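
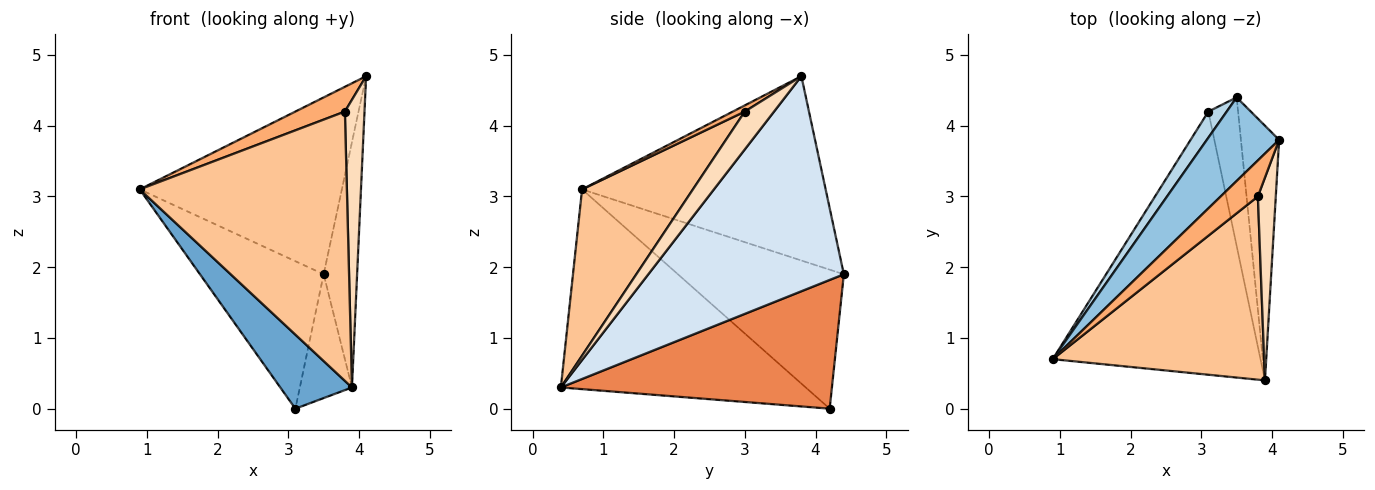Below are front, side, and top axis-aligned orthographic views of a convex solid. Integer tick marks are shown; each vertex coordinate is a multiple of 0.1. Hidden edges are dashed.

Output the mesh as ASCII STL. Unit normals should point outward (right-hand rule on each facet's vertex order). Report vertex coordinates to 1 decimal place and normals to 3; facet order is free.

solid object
 facet normal -0.679 -0.199 -0.706
  outer loop
   vertex 3.1 4.2 0.0
   vertex 3.9 0.4 0.3
   vertex 0.9 0.7 3.1
  endloop
 endfacet
 facet normal -0.737 0.611 0.289
  outer loop
   vertex 3.5 4.4 1.9
   vertex 0.9 0.7 3.1
   vertex 4.1 3.8 4.7
  endloop
 endfacet
 facet normal -0.797 0.594 0.105
  outer loop
   vertex 3.5 4.4 1.9
   vertex 3.1 4.2 0.0
   vertex 0.9 0.7 3.1
  endloop
 endfacet
 facet normal 0.971 0.166 -0.172
  outer loop
   vertex 3.5 4.4 1.9
   vertex 4.1 3.8 4.7
   vertex 3.9 0.4 0.3
  endloop
 endfacet
 facet normal 0.958 0.184 -0.221
  outer loop
   vertex 3.5 4.4 1.9
   vertex 3.9 0.4 0.3
   vertex 3.1 4.2 0.0
  endloop
 endfacet
 facet normal 0.135 -0.561 0.817
  outer loop
   vertex 3.8 3.0 4.2
   vertex 4.1 3.8 4.7
   vertex 0.9 0.7 3.1
  endloop
 endfacet
 facet normal 0.405 -0.756 0.514
  outer loop
   vertex 3.8 3.0 4.2
   vertex 0.9 0.7 3.1
   vertex 3.9 0.4 0.3
  endloop
 endfacet
 facet normal 0.773 -0.518 0.365
  outer loop
   vertex 3.8 3.0 4.2
   vertex 3.9 0.4 0.3
   vertex 4.1 3.8 4.7
  endloop
 endfacet
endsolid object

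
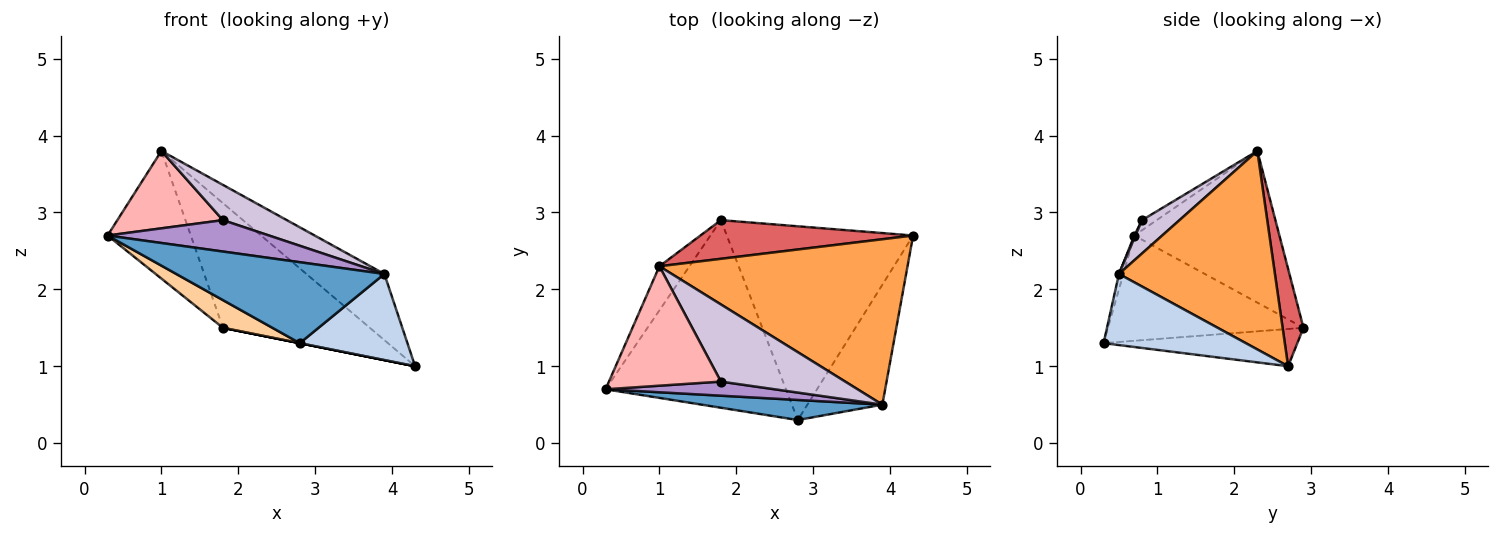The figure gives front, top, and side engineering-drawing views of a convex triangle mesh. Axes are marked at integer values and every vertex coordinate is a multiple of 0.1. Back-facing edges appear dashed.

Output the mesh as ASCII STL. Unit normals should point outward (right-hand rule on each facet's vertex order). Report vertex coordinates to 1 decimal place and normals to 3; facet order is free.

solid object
 facet normal -0.020 -0.970 0.241
  outer loop
   vertex 3.9 0.5 2.2
   vertex 0.3 0.7 2.7
   vertex 2.8 0.3 1.3
  endloop
 endfacet
 facet normal 0.610 -0.462 -0.643
  outer loop
   vertex 3.9 0.5 2.2
   vertex 2.8 0.3 1.3
   vertex 4.3 2.7 1.0
  endloop
 endfacet
 facet normal 0.596 0.298 0.745
  outer loop
   vertex 3.9 0.5 2.2
   vertex 4.3 2.7 1.0
   vertex 1.0 2.3 3.8
  endloop
 endfacet
 facet normal -0.500 -0.126 -0.857
  outer loop
   vertex 1.8 2.9 1.5
   vertex 2.8 0.3 1.3
   vertex 0.3 0.7 2.7
  endloop
 endfacet
 facet normal -0.196 0.000 -0.981
  outer loop
   vertex 1.8 2.9 1.5
   vertex 4.3 2.7 1.0
   vertex 2.8 0.3 1.3
  endloop
 endfacet
 facet normal -0.855 0.490 -0.169
  outer loop
   vertex 1.8 2.9 1.5
   vertex 0.3 0.7 2.7
   vertex 1.0 2.3 3.8
  endloop
 endfacet
 facet normal 0.134 0.946 0.294
  outer loop
   vertex 1.8 2.9 1.5
   vertex 1.0 2.3 3.8
   vertex 4.3 2.7 1.0
  endloop
 endfacet
 facet normal -0.075 -0.542 0.837
  outer loop
   vertex 1.8 0.8 2.9
   vertex 1.0 2.3 3.8
   vertex 0.3 0.7 2.7
  endloop
 endfacet
 facet normal 0.006 -0.912 0.410
  outer loop
   vertex 1.8 0.8 2.9
   vertex 0.3 0.7 2.7
   vertex 3.9 0.5 2.2
  endloop
 endfacet
 facet normal 0.237 -0.404 0.884
  outer loop
   vertex 1.8 0.8 2.9
   vertex 3.9 0.5 2.2
   vertex 1.0 2.3 3.8
  endloop
 endfacet
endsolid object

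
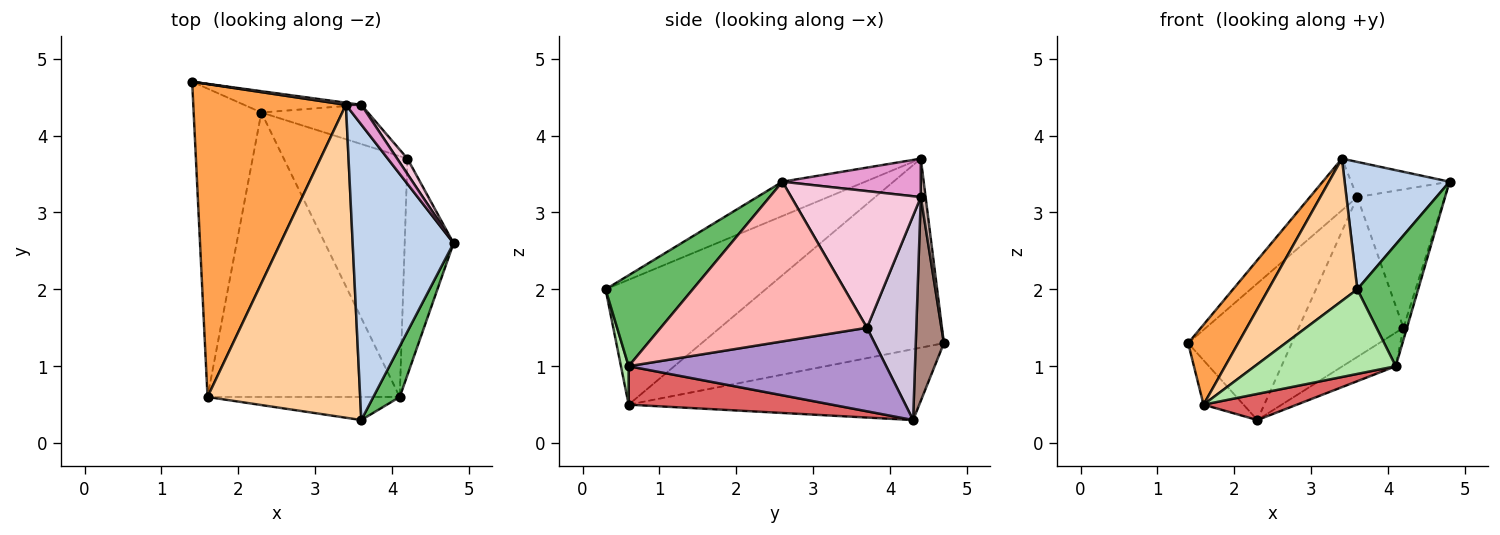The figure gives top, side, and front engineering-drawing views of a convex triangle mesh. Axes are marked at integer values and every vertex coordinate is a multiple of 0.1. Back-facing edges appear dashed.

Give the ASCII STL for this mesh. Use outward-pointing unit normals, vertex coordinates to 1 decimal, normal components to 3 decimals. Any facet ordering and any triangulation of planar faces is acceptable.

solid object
 facet normal -0.720 0.099 -0.687
  outer loop
   vertex 1.6 0.6 0.5
   vertex 1.4 4.7 1.3
   vertex 2.3 4.3 0.3
  endloop
 endfacet
 facet normal -0.298 -0.378 0.876
  outer loop
   vertex 3.4 4.4 3.7
   vertex 3.6 0.3 2.0
   vertex 4.8 2.6 3.4
  endloop
 endfacet
 facet normal -0.768 -0.159 0.620
  outer loop
   vertex 3.4 4.4 3.7
   vertex 1.4 4.7 1.3
   vertex 1.6 0.6 0.5
  endloop
 endfacet
 facet normal -0.597 -0.332 0.730
  outer loop
   vertex 3.4 4.4 3.7
   vertex 1.6 0.6 0.5
   vertex 3.6 0.3 2.0
  endloop
 endfacet
 facet normal 0.798 -0.557 0.232
  outer loop
   vertex 4.1 0.6 1.0
   vertex 4.8 2.6 3.4
   vertex 3.6 0.3 2.0
  endloop
 endfacet
 facet normal 0.053 -0.963 -0.263
  outer loop
   vertex 4.1 0.6 1.0
   vertex 3.6 0.3 2.0
   vertex 1.6 0.6 0.5
  endloop
 endfacet
 facet normal 0.195 -0.090 -0.977
  outer loop
   vertex 4.1 0.6 1.0
   vertex 1.6 0.6 0.5
   vertex 2.3 4.3 0.3
  endloop
 endfacet
 facet normal 0.956 0.016 -0.292
  outer loop
   vertex 4.2 3.7 1.5
   vertex 4.8 2.6 3.4
   vertex 4.1 0.6 1.0
  endloop
 endfacet
 facet normal 0.556 0.115 -0.823
  outer loop
   vertex 4.2 3.7 1.5
   vertex 4.1 0.6 1.0
   vertex 2.3 4.3 0.3
  endloop
 endfacet
 facet normal 0.416 0.883 -0.217
  outer loop
   vertex 3.6 4.4 3.2
   vertex 4.2 3.7 1.5
   vertex 2.3 4.3 0.3
  endloop
 endfacet
 facet normal 0.259 0.954 -0.149
  outer loop
   vertex 3.6 4.4 3.2
   vertex 2.3 4.3 0.3
   vertex 1.4 4.7 1.3
  endloop
 endfacet
 facet normal 0.101 0.994 0.040
  outer loop
   vertex 3.6 4.4 3.2
   vertex 1.4 4.7 1.3
   vertex 3.4 4.4 3.7
  endloop
 endfacet
 facet normal 0.775 0.551 0.310
  outer loop
   vertex 3.6 4.4 3.2
   vertex 3.4 4.4 3.7
   vertex 4.8 2.6 3.4
  endloop
 endfacet
 facet normal 0.827 0.558 0.062
  outer loop
   vertex 3.6 4.4 3.2
   vertex 4.8 2.6 3.4
   vertex 4.2 3.7 1.5
  endloop
 endfacet
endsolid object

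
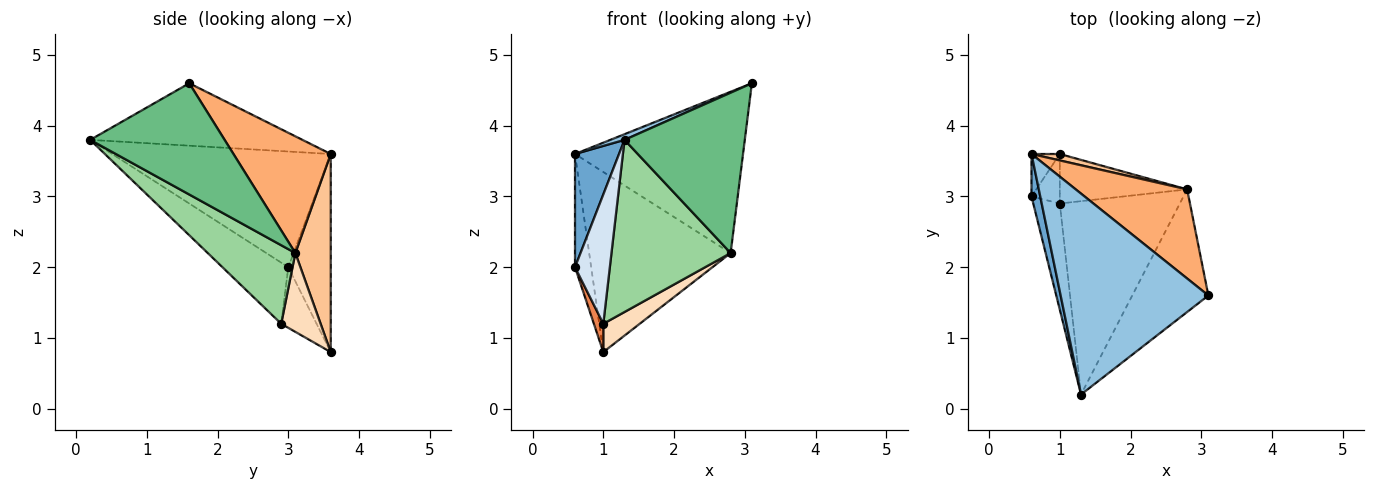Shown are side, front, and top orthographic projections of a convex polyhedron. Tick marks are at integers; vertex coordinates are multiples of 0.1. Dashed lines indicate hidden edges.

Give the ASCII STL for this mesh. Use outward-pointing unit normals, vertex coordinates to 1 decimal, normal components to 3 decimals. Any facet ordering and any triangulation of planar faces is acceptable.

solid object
 facet normal -0.978 -0.197 0.074
  outer loop
   vertex 0.6 3.6 3.6
   vertex 0.6 3.0 2.0
   vertex 1.3 0.2 3.8
  endloop
 endfacet
 facet normal -0.389 -0.026 0.921
  outer loop
   vertex 0.6 3.6 3.6
   vertex 1.3 0.2 3.8
   vertex 3.1 1.6 4.6
  endloop
 endfacet
 facet normal -0.926 0.353 -0.132
  outer loop
   vertex 0.6 3.6 3.6
   vertex 1.0 3.6 0.8
   vertex 0.6 3.0 2.0
  endloop
 endfacet
 facet normal -0.825 -0.437 -0.358
  outer loop
   vertex 1.0 2.9 1.2
   vertex 1.3 0.2 3.8
   vertex 0.6 3.0 2.0
  endloop
 endfacet
 facet normal -0.881 -0.235 -0.411
  outer loop
   vertex 1.0 2.9 1.2
   vertex 0.6 3.0 2.0
   vertex 1.0 3.6 0.8
  endloop
 endfacet
 facet normal 0.452 0.781 0.431
  outer loop
   vertex 2.8 3.1 2.2
   vertex 0.6 3.6 3.6
   vertex 3.1 1.6 4.6
  endloop
 endfacet
 facet normal 0.242 0.970 0.035
  outer loop
   vertex 2.8 3.1 2.2
   vertex 1.0 3.6 0.8
   vertex 0.6 3.6 3.6
  endloop
 endfacet
 facet normal 0.473 -0.437 -0.765
  outer loop
   vertex 2.8 3.1 2.2
   vertex 1.0 2.9 1.2
   vertex 1.0 3.6 0.8
  endloop
 endfacet
 facet normal 0.664 -0.594 -0.454
  outer loop
   vertex 2.8 3.1 2.2
   vertex 3.1 1.6 4.6
   vertex 1.3 0.2 3.8
  endloop
 endfacet
 facet normal 0.439 -0.597 -0.671
  outer loop
   vertex 2.8 3.1 2.2
   vertex 1.3 0.2 3.8
   vertex 1.0 2.9 1.2
  endloop
 endfacet
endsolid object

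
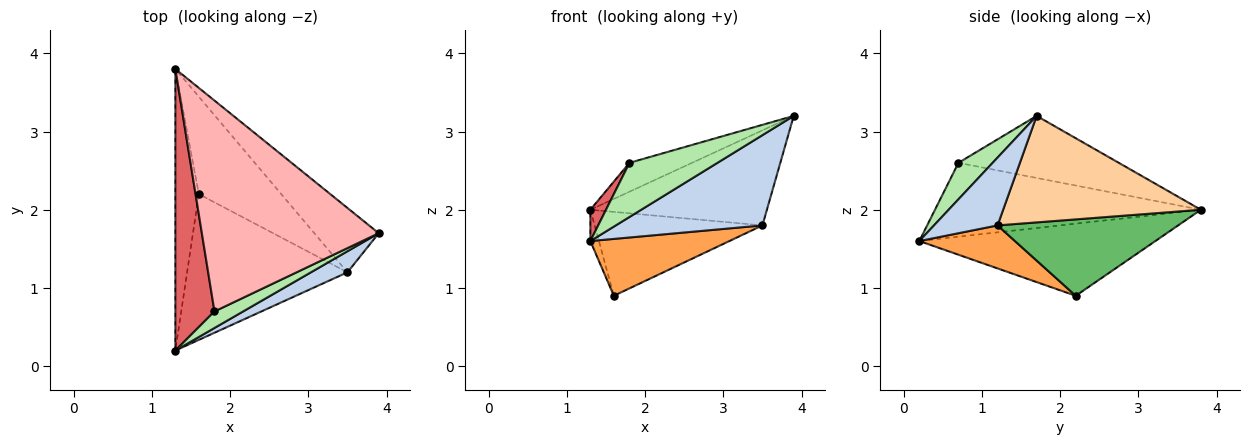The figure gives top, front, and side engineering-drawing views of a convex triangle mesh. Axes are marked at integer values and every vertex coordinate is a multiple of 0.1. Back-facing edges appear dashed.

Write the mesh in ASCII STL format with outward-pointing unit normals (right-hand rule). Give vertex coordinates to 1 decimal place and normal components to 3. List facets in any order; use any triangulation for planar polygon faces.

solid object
 facet normal -0.950 0.034 -0.309
  outer loop
   vertex 1.6 2.2 0.9
   vertex 1.3 0.2 1.6
   vertex 1.3 3.8 2.0
  endloop
 endfacet
 facet normal 0.389 -0.897 0.209
  outer loop
   vertex 3.5 1.2 1.8
   vertex 3.9 1.7 3.2
   vertex 1.3 0.2 1.6
  endloop
 endfacet
 facet normal 0.242 -0.353 -0.904
  outer loop
   vertex 3.5 1.2 1.8
   vertex 1.3 0.2 1.6
   vertex 1.6 2.2 0.9
  endloop
 endfacet
 facet normal 0.680 0.607 -0.411
  outer loop
   vertex 3.5 1.2 1.8
   vertex 1.3 3.8 2.0
   vertex 3.9 1.7 3.2
  endloop
 endfacet
 facet normal 0.575 0.534 -0.620
  outer loop
   vertex 3.5 1.2 1.8
   vertex 1.6 2.2 0.9
   vertex 1.3 3.8 2.0
  endloop
 endfacet
 facet normal 0.349 -0.896 0.274
  outer loop
   vertex 1.8 0.7 2.6
   vertex 1.3 0.2 1.6
   vertex 3.9 1.7 3.2
  endloop
 endfacet
 facet normal -0.883 -0.052 0.467
  outer loop
   vertex 1.8 0.7 2.6
   vertex 1.3 3.8 2.0
   vertex 1.3 0.2 1.6
  endloop
 endfacet
 facet normal -0.328 0.128 0.936
  outer loop
   vertex 1.8 0.7 2.6
   vertex 3.9 1.7 3.2
   vertex 1.3 3.8 2.0
  endloop
 endfacet
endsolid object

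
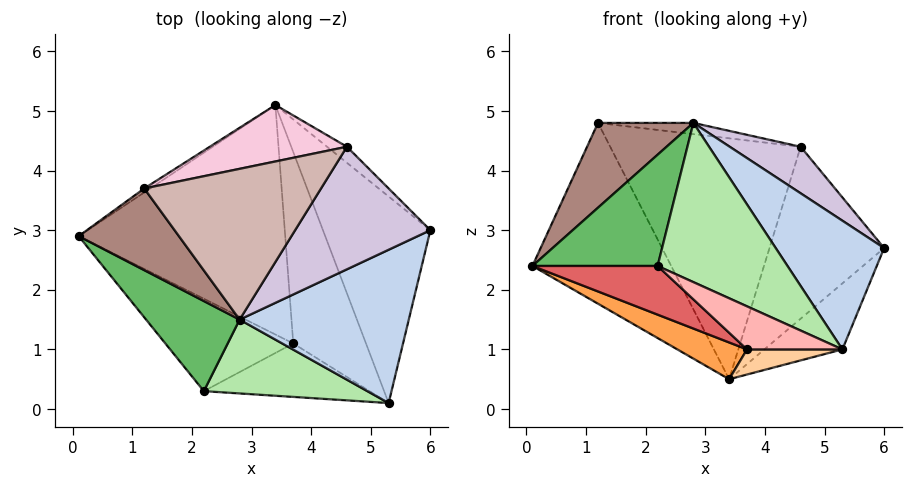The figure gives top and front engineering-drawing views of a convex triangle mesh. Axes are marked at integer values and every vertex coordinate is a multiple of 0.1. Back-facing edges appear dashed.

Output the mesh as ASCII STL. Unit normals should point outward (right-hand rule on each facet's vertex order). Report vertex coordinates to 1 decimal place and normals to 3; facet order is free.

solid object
 facet normal 0.725 0.210 -0.656
  outer loop
   vertex 3.4 5.1 0.5
   vertex 6.0 3.0 2.7
   vertex 5.3 0.1 1.0
  endloop
 endfacet
 facet normal 0.627 -0.501 0.597
  outer loop
   vertex 2.8 1.5 4.8
   vertex 5.3 0.1 1.0
   vertex 6.0 3.0 2.7
  endloop
 endfacet
 facet normal -0.420 -0.144 -0.896
  outer loop
   vertex 3.7 1.1 1.0
   vertex 0.1 2.9 2.4
   vertex 3.4 5.1 0.5
  endloop
 endfacet
 facet normal -0.081 -0.130 -0.988
  outer loop
   vertex 3.7 1.1 1.0
   vertex 3.4 5.1 0.5
   vertex 5.3 0.1 1.0
  endloop
 endfacet
 facet normal -0.693 -0.560 0.453
  outer loop
   vertex 2.2 0.3 2.4
   vertex 2.8 1.5 4.8
   vertex 0.1 2.9 2.4
  endloop
 endfacet
 facet normal 0.130 -0.899 0.417
  outer loop
   vertex 2.2 0.3 2.4
   vertex 5.3 0.1 1.0
   vertex 2.8 1.5 4.8
  endloop
 endfacet
 facet normal -0.500 -0.404 -0.766
  outer loop
   vertex 2.2 0.3 2.4
   vertex 0.1 2.9 2.4
   vertex 3.7 1.1 1.0
  endloop
 endfacet
 facet normal -0.365 -0.584 -0.725
  outer loop
   vertex 2.2 0.3 2.4
   vertex 3.7 1.1 1.0
   vertex 5.3 0.1 1.0
  endloop
 endfacet
 facet normal 0.662 0.746 -0.070
  outer loop
   vertex 4.6 4.4 4.4
   vertex 6.0 3.0 2.7
   vertex 3.4 5.1 0.5
  endloop
 endfacet
 facet normal 0.615 -0.280 0.737
  outer loop
   vertex 4.6 4.4 4.4
   vertex 2.8 1.5 4.8
   vertex 6.0 3.0 2.7
  endloop
 endfacet
 facet normal -0.704 -0.512 0.493
  outer loop
   vertex 1.2 3.7 4.8
   vertex 0.1 2.9 2.4
   vertex 2.8 1.5 4.8
  endloop
 endfacet
 facet normal 0.102 0.074 0.992
  outer loop
   vertex 1.2 3.7 4.8
   vertex 2.8 1.5 4.8
   vertex 4.6 4.4 4.4
  endloop
 endfacet
 facet normal -0.562 0.827 -0.018
  outer loop
   vertex 1.2 3.7 4.8
   vertex 3.4 5.1 0.5
   vertex 0.1 2.9 2.4
  endloop
 endfacet
 facet normal -0.171 0.959 0.225
  outer loop
   vertex 1.2 3.7 4.8
   vertex 4.6 4.4 4.4
   vertex 3.4 5.1 0.5
  endloop
 endfacet
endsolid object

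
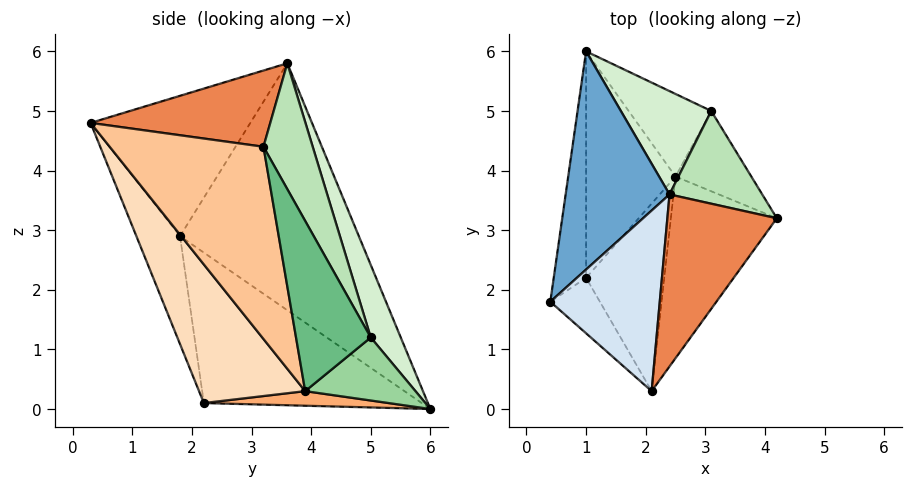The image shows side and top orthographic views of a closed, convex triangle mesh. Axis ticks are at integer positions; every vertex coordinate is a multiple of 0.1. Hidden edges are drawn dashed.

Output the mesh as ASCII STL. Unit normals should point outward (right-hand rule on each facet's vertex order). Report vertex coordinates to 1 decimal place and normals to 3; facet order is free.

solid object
 facet normal -0.856 0.371 0.360
  outer loop
   vertex 2.4 3.6 5.8
   vertex 1.0 6.0 0.0
   vertex 0.4 1.8 2.9
  endloop
 endfacet
 facet normal -0.978 -0.006 -0.210
  outer loop
   vertex 1.0 2.2 0.1
   vertex 0.4 1.8 2.9
   vertex 1.0 6.0 0.0
  endloop
 endfacet
 facet normal -0.491 -0.842 -0.225
  outer loop
   vertex 2.1 0.3 4.8
   vertex 0.4 1.8 2.9
   vertex 1.0 2.2 0.1
  endloop
 endfacet
 facet normal -0.783 -0.114 0.611
  outer loop
   vertex 2.1 0.3 4.8
   vertex 2.4 3.6 5.8
   vertex 0.4 1.8 2.9
  endloop
 endfacet
 facet normal 0.547 -0.288 0.786
  outer loop
   vertex 2.1 0.3 4.8
   vertex 4.2 3.2 4.4
   vertex 2.4 3.6 5.8
  endloop
 endfacet
 facet normal 0.161 -0.026 -0.987
  outer loop
   vertex 2.5 3.9 0.3
   vertex 1.0 2.2 0.1
   vertex 1.0 6.0 0.0
  endloop
 endfacet
 facet normal 0.717 -0.574 -0.395
  outer loop
   vertex 2.5 3.9 0.3
   vertex 4.2 3.2 4.4
   vertex 2.1 0.3 4.8
  endloop
 endfacet
 facet normal 0.710 -0.579 -0.400
  outer loop
   vertex 2.5 3.9 0.3
   vertex 2.1 0.3 4.8
   vertex 1.0 2.2 0.1
  endloop
 endfacet
 facet normal 0.901 -0.163 -0.402
  outer loop
   vertex 3.1 5.0 1.2
   vertex 4.2 3.2 4.4
   vertex 2.5 3.9 0.3
  endloop
 endfacet
 facet normal 0.578 0.304 -0.757
  outer loop
   vertex 3.1 5.0 1.2
   vertex 2.5 3.9 0.3
   vertex 1.0 6.0 0.0
  endloop
 endfacet
 facet normal 0.437 0.840 0.322
  outer loop
   vertex 3.1 5.0 1.2
   vertex 2.4 3.6 5.8
   vertex 4.2 3.2 4.4
  endloop
 endfacet
 facet normal 0.254 0.914 0.317
  outer loop
   vertex 3.1 5.0 1.2
   vertex 1.0 6.0 0.0
   vertex 2.4 3.6 5.8
  endloop
 endfacet
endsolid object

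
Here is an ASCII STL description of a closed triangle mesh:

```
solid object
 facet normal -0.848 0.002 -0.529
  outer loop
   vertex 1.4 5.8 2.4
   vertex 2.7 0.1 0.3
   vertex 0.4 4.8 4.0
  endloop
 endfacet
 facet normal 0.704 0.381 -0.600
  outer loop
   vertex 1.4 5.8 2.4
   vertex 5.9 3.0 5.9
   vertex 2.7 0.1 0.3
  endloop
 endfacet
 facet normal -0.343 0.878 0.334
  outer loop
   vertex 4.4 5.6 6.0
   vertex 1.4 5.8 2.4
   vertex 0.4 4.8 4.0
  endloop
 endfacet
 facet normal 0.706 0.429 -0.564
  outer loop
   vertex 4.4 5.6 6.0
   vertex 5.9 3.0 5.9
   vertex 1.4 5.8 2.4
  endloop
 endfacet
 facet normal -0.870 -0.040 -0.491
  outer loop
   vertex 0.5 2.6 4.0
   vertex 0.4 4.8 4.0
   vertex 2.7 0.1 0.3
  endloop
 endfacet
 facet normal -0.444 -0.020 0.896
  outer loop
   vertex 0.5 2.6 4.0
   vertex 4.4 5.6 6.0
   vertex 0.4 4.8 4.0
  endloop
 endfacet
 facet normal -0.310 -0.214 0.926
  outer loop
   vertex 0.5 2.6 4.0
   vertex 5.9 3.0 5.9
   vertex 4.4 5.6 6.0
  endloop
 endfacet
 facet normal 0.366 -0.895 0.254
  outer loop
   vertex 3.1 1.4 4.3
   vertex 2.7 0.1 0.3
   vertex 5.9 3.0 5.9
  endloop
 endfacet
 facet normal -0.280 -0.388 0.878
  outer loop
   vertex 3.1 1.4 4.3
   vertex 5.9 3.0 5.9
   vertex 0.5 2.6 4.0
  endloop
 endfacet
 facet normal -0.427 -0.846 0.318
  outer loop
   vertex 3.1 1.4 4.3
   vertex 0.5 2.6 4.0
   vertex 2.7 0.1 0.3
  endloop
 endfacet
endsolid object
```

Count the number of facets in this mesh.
10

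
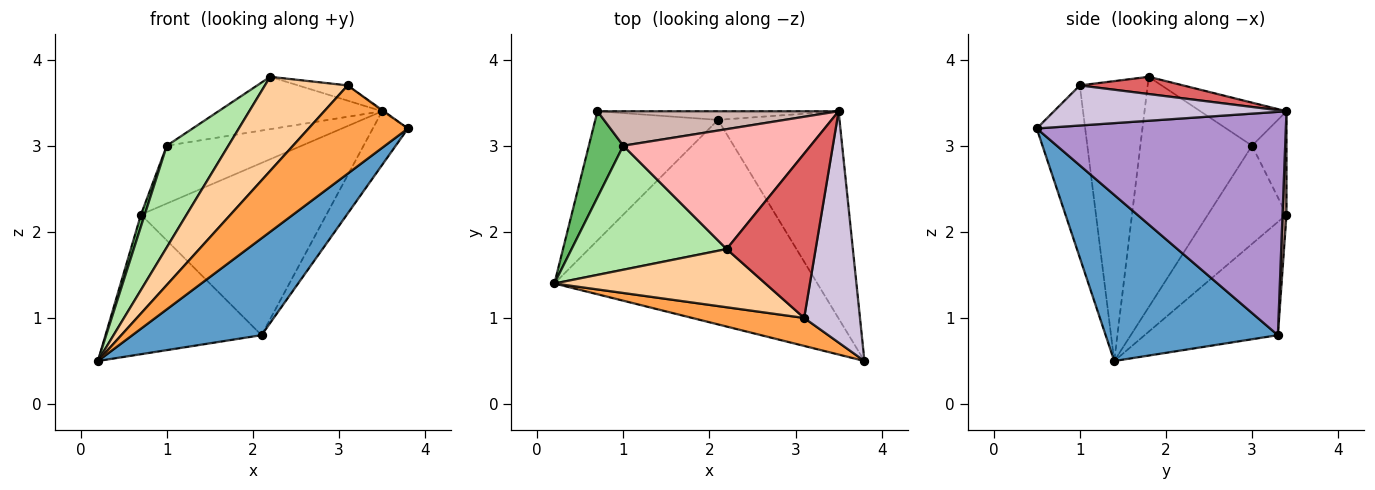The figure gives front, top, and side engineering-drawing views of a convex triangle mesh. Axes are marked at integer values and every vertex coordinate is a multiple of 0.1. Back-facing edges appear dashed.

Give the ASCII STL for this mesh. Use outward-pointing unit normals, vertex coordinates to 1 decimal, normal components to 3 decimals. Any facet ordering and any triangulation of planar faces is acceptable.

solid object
 facet normal 0.496 -0.372 -0.785
  outer loop
   vertex 2.1 3.3 0.8
   vertex 3.8 0.5 3.2
   vertex 0.2 1.4 0.5
  endloop
 endfacet
 facet normal -0.531 0.622 -0.575
  outer loop
   vertex 2.1 3.3 0.8
   vertex 0.2 1.4 0.5
   vertex 0.7 3.4 2.2
  endloop
 endfacet
 facet normal -0.422 -0.864 0.274
  outer loop
   vertex 3.1 1.0 3.7
   vertex 0.2 1.4 0.5
   vertex 3.8 0.5 3.2
  endloop
 endfacet
 facet normal -0.572 -0.698 0.431
  outer loop
   vertex 3.1 1.0 3.7
   vertex 2.2 1.8 3.8
   vertex 0.2 1.4 0.5
  endloop
 endfacet
 facet normal -0.943 -0.045 0.331
  outer loop
   vertex 1.0 3.0 3.0
   vertex 0.7 3.4 2.2
   vertex 0.2 1.4 0.5
  endloop
 endfacet
 facet normal -0.754 -0.416 0.508
  outer loop
   vertex 1.0 3.0 3.0
   vertex 0.2 1.4 0.5
   vertex 2.2 1.8 3.8
  endloop
 endfacet
 facet normal 0.189 0.091 0.978
  outer loop
   vertex 3.5 3.4 3.4
   vertex 2.2 1.8 3.8
   vertex 3.1 1.0 3.7
  endloop
 endfacet
 facet normal -0.206 0.392 0.897
  outer loop
   vertex 3.5 3.4 3.4
   vertex 1.0 3.0 3.0
   vertex 2.2 1.8 3.8
  endloop
 endfacet
 facet normal 0.872 0.123 -0.474
  outer loop
   vertex 3.5 3.4 3.4
   vertex 3.8 0.5 3.2
   vertex 2.1 3.3 0.8
  endloop
 endfacet
 facet normal 0.583 0.004 0.812
  outer loop
   vertex 3.5 3.4 3.4
   vertex 3.1 1.0 3.7
   vertex 3.8 0.5 3.2
  endloop
 endfacet
 facet normal 0.021 0.999 -0.050
  outer loop
   vertex 3.5 3.4 3.4
   vertex 2.1 3.3 0.8
   vertex 0.7 3.4 2.2
  endloop
 endfacet
 facet normal -0.214 0.839 0.500
  outer loop
   vertex 3.5 3.4 3.4
   vertex 0.7 3.4 2.2
   vertex 1.0 3.0 3.0
  endloop
 endfacet
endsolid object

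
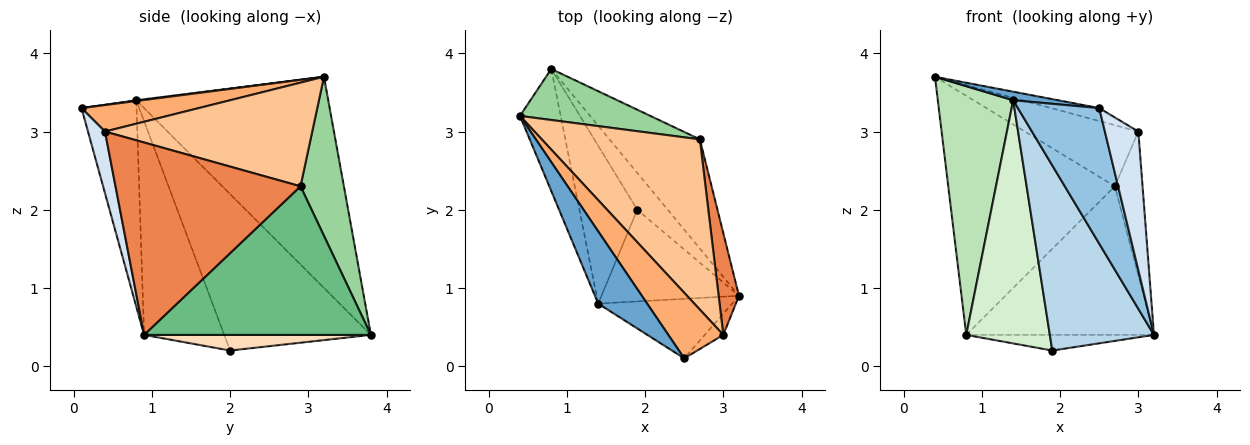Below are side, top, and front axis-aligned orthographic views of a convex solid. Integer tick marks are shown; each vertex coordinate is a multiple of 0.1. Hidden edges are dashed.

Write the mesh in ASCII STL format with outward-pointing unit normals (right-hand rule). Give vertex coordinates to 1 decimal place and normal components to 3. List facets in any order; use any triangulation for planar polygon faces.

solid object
 facet normal 0.015 -0.118 0.993
  outer loop
   vertex 1.4 0.8 3.4
   vertex 2.5 0.1 3.3
   vertex 0.4 3.2 3.7
  endloop
 endfacet
 facet normal -0.526 -0.778 -0.342
  outer loop
   vertex 1.4 0.8 3.4
   vertex 3.2 0.9 0.4
   vertex 2.5 0.1 3.3
  endloop
 endfacet
 facet normal -0.568 -0.738 -0.365
  outer loop
   vertex 1.4 0.8 3.4
   vertex 1.9 2.0 0.2
   vertex 3.2 0.9 0.4
  endloop
 endfacet
 facet normal 0.449 -0.883 -0.135
  outer loop
   vertex 3.0 0.4 3.0
   vertex 2.5 0.1 3.3
   vertex 3.2 0.9 0.4
  endloop
 endfacet
 facet normal 0.984 0.147 0.104
  outer loop
   vertex 3.0 0.4 3.0
   vertex 3.2 0.9 0.4
   vertex 2.7 2.9 2.3
  endloop
 endfacet
 facet normal 0.427 0.175 0.887
  outer loop
   vertex 3.0 0.4 3.0
   vertex 0.4 3.2 3.7
   vertex 2.5 0.1 3.3
  endloop
 endfacet
 facet normal 0.525 0.287 0.801
  outer loop
   vertex 3.0 0.4 3.0
   vertex 2.7 2.9 2.3
   vertex 0.4 3.2 3.7
  endloop
 endfacet
 facet normal 0.427 0.354 -0.832
  outer loop
   vertex 0.8 3.8 0.4
   vertex 3.2 0.9 0.4
   vertex 1.9 2.0 0.2
  endloop
 endfacet
 facet normal 0.698 0.577 -0.424
  outer loop
   vertex 0.8 3.8 0.4
   vertex 2.7 2.9 2.3
   vertex 3.2 0.9 0.4
  endloop
 endfacet
 facet normal 0.247 0.948 0.202
  outer loop
   vertex 0.8 3.8 0.4
   vertex 0.4 3.2 3.7
   vertex 2.7 2.9 2.3
  endloop
 endfacet
 facet normal -0.916 -0.360 -0.176
  outer loop
   vertex 0.8 3.8 0.4
   vertex 1.4 0.8 3.4
   vertex 0.4 3.2 3.7
  endloop
 endfacet
 facet normal -0.827 -0.471 -0.306
  outer loop
   vertex 0.8 3.8 0.4
   vertex 1.9 2.0 0.2
   vertex 1.4 0.8 3.4
  endloop
 endfacet
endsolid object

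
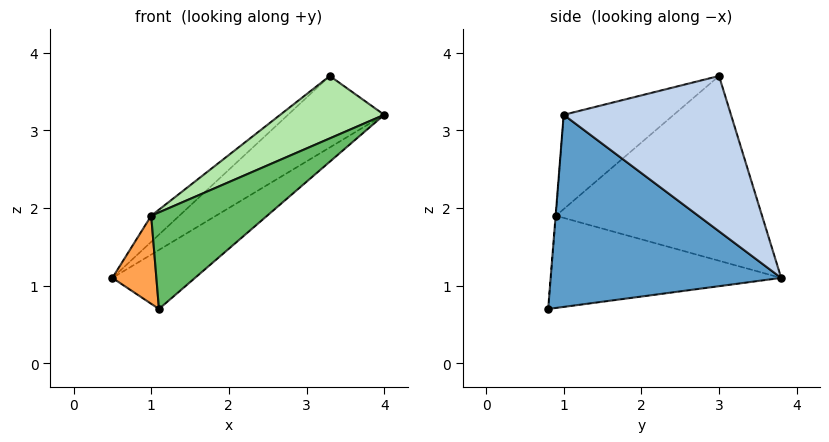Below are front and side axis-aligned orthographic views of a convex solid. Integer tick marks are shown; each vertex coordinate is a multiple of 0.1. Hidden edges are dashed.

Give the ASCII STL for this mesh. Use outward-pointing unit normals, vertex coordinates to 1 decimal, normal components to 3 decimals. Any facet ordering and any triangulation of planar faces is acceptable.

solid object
 facet normal 0.627 0.225 -0.746
  outer loop
   vertex 1.1 0.8 0.7
   vertex 0.5 3.8 1.1
   vertex 4.0 1.0 3.2
  endloop
 endfacet
 facet normal 0.683 0.393 -0.615
  outer loop
   vertex 3.3 3.0 3.7
   vertex 4.0 1.0 3.2
   vertex 0.5 3.8 1.1
  endloop
 endfacet
 facet normal -0.980 -0.187 -0.066
  outer loop
   vertex 1.0 0.9 1.9
   vertex 0.5 3.8 1.1
   vertex 1.1 0.8 0.7
  endloop
 endfacet
 facet normal -0.664 0.090 0.743
  outer loop
   vertex 1.0 0.9 1.9
   vertex 3.3 3.0 3.7
   vertex 0.5 3.8 1.1
  endloop
 endfacet
 facet normal -0.003 -0.997 0.083
  outer loop
   vertex 1.0 0.9 1.9
   vertex 1.1 0.8 0.7
   vertex 4.0 1.0 3.2
  endloop
 endfacet
 facet normal -0.364 -0.344 0.866
  outer loop
   vertex 1.0 0.9 1.9
   vertex 4.0 1.0 3.2
   vertex 3.3 3.0 3.7
  endloop
 endfacet
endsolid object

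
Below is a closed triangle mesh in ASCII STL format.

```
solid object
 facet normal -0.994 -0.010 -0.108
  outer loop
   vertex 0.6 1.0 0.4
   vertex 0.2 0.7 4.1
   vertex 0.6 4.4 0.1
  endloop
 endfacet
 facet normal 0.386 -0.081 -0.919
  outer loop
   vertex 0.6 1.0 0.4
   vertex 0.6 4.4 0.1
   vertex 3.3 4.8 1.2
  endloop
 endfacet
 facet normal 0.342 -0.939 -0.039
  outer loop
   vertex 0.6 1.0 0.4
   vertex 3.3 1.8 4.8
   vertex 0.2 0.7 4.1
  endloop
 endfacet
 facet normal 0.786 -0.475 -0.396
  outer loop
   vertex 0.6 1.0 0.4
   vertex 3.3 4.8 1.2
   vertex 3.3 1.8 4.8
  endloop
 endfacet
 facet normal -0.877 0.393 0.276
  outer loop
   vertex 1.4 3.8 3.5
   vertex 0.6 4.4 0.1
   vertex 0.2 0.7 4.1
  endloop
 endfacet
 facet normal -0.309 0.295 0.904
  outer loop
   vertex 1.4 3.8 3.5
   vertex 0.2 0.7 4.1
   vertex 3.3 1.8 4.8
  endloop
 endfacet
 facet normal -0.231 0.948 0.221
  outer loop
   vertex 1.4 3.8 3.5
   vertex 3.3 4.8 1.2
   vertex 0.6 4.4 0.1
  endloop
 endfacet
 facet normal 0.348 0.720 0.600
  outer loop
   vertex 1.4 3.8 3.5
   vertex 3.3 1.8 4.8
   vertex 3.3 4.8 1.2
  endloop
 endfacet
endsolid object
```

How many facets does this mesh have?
8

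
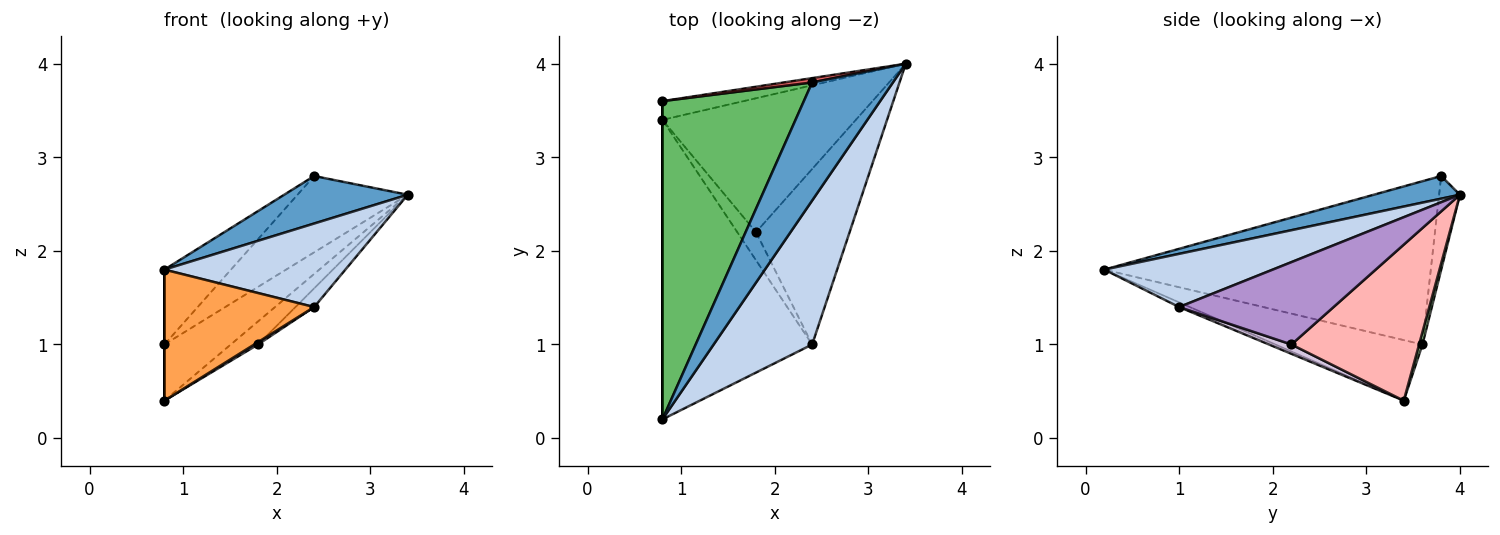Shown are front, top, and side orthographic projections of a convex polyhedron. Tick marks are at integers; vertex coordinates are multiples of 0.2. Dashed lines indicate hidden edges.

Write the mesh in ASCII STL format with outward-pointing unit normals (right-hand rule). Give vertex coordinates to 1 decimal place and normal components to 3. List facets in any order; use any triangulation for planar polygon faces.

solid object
 facet normal 0.252 -0.361 0.898
  outer loop
   vertex 2.4 3.8 2.8
   vertex 0.8 0.2 1.8
   vertex 3.4 4.0 2.6
  endloop
 endfacet
 facet normal 0.423 -0.455 0.784
  outer loop
   vertex 2.4 1.0 1.4
   vertex 3.4 4.0 2.6
   vertex 0.8 0.2 1.8
  endloop
 endfacet
 facet normal -0.029 -0.401 -0.916
  outer loop
   vertex 2.4 1.0 1.4
   vertex 0.8 0.2 1.8
   vertex 0.8 3.4 0.4
  endloop
 endfacet
 facet normal -1.000 0.000 0.000
  outer loop
   vertex 0.8 3.6 1.0
   vertex 0.8 3.4 0.4
   vertex 0.8 0.2 1.8
  endloop
 endfacet
 facet normal -0.747 0.152 0.647
  outer loop
   vertex 0.8 3.6 1.0
   vertex 0.8 0.2 1.8
   vertex 2.4 3.8 2.8
  endloop
 endfacet
 facet normal 0.049 0.948 -0.316
  outer loop
   vertex 0.8 3.6 1.0
   vertex 3.4 4.0 2.6
   vertex 0.8 3.4 0.4
  endloop
 endfacet
 facet normal -0.185 0.981 0.056
  outer loop
   vertex 0.8 3.6 1.0
   vertex 2.4 3.8 2.8
   vertex 3.4 4.0 2.6
  endloop
 endfacet
 facet normal 0.622 0.133 -0.772
  outer loop
   vertex 1.8 2.2 1.0
   vertex 0.8 3.4 0.4
   vertex 3.4 4.0 2.6
  endloop
 endfacet
 facet normal 0.659 0.080 -0.748
  outer loop
   vertex 1.8 2.2 1.0
   vertex 3.4 4.0 2.6
   vertex 2.4 1.0 1.4
  endloop
 endfacet
 facet normal 0.446 -0.074 -0.892
  outer loop
   vertex 1.8 2.2 1.0
   vertex 2.4 1.0 1.4
   vertex 0.8 3.4 0.4
  endloop
 endfacet
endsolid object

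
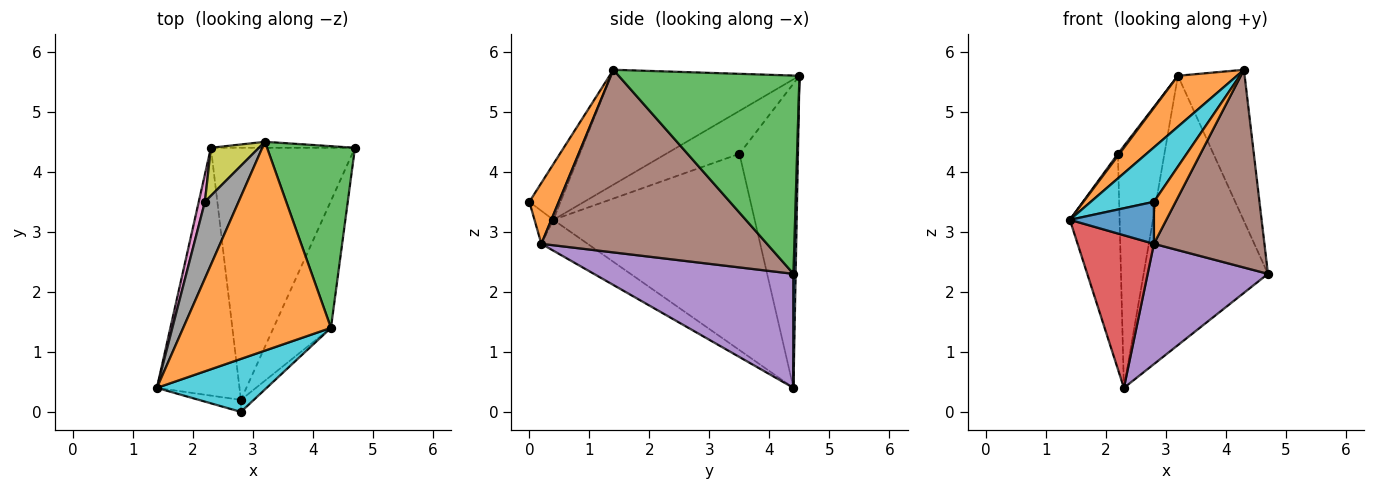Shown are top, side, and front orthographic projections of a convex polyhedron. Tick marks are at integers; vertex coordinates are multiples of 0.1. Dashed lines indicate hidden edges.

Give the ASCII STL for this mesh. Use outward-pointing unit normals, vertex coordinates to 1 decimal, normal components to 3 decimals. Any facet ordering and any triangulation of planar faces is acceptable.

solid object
 facet normal 0.018 1.000 -0.022
  outer loop
   vertex 3.2 4.5 5.6
   vertex 4.7 4.4 2.3
   vertex 2.3 4.4 0.4
  endloop
 endfacet
 facet normal -0.603 -0.189 0.775
  outer loop
   vertex 4.3 1.4 5.7
   vertex 3.2 4.5 5.6
   vertex 1.4 0.4 3.2
  endloop
 endfacet
 facet normal 0.866 0.320 0.384
  outer loop
   vertex 4.3 1.4 5.7
   vertex 4.7 4.4 2.3
   vertex 3.2 4.5 5.6
  endloop
 endfacet
 facet normal -0.303 -0.500 -0.811
  outer loop
   vertex 2.8 0.2 2.8
   vertex 1.4 0.4 3.2
   vertex 2.3 4.4 0.4
  endloop
 endfacet
 facet normal 0.581 -0.350 -0.734
  outer loop
   vertex 2.8 0.2 2.8
   vertex 2.3 4.4 0.4
   vertex 4.7 4.4 2.3
  endloop
 endfacet
 facet normal 0.864 -0.423 -0.272
  outer loop
   vertex 2.8 0.2 2.8
   vertex 4.7 4.4 2.3
   vertex 4.3 1.4 5.7
  endloop
 endfacet
 facet normal -0.970 0.240 0.030
  outer loop
   vertex 2.2 3.5 4.3
   vertex 2.3 4.4 0.4
   vertex 1.4 0.4 3.2
  endloop
 endfacet
 facet normal -0.786 -0.016 0.617
  outer loop
   vertex 2.2 3.5 4.3
   vertex 1.4 0.4 3.2
   vertex 3.2 4.5 5.6
  endloop
 endfacet
 facet normal -0.777 0.618 0.123
  outer loop
   vertex 2.2 3.5 4.3
   vertex 3.2 4.5 5.6
   vertex 2.3 4.4 0.4
  endloop
 endfacet
 facet normal -0.334 -0.675 0.657
  outer loop
   vertex 2.8 0.0 3.5
   vertex 4.3 1.4 5.7
   vertex 1.4 0.4 3.2
  endloop
 endfacet
 facet normal -0.211 -0.940 -0.269
  outer loop
   vertex 2.8 0.0 3.5
   vertex 1.4 0.4 3.2
   vertex 2.8 0.2 2.8
  endloop
 endfacet
 facet normal 0.793 -0.586 -0.167
  outer loop
   vertex 2.8 0.0 3.5
   vertex 2.8 0.2 2.8
   vertex 4.3 1.4 5.7
  endloop
 endfacet
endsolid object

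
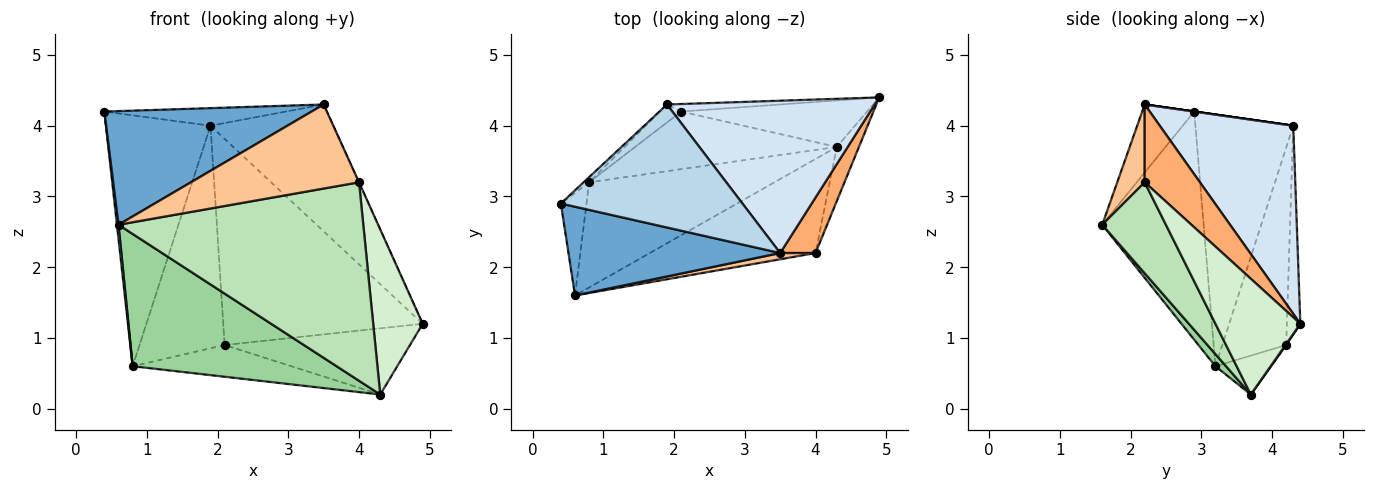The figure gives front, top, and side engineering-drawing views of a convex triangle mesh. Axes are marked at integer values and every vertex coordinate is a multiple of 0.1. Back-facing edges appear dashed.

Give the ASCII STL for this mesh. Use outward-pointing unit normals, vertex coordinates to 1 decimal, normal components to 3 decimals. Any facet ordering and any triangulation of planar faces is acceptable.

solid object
 facet normal -0.194 -0.773 0.604
  outer loop
   vertex 0.6 1.6 2.6
   vertex 3.5 2.2 4.3
   vertex 0.4 2.9 4.2
  endloop
 endfacet
 facet normal -0.994 -0.015 -0.112
  outer loop
   vertex 0.8 3.2 0.6
   vertex 0.6 1.6 2.6
   vertex 0.4 2.9 4.2
  endloop
 endfacet
 facet normal 0.000 0.141 0.990
  outer loop
   vertex 1.9 4.3 4.0
   vertex 0.4 2.9 4.2
   vertex 3.5 2.2 4.3
  endloop
 endfacet
 facet normal 0.571 0.525 0.631
  outer loop
   vertex 1.9 4.3 4.0
   vertex 3.5 2.2 4.3
   vertex 4.9 4.4 1.2
  endloop
 endfacet
 facet normal -0.683 0.730 -0.015
  outer loop
   vertex 1.9 4.3 4.0
   vertex 0.8 3.2 0.6
   vertex 0.4 2.9 4.2
  endloop
 endfacet
 facet normal 0.910 0.004 0.414
  outer loop
   vertex 4.0 2.2 3.2
   vertex 4.9 4.4 1.2
   vertex 3.5 2.2 4.3
  endloop
 endfacet
 facet normal 0.161 -0.984 0.073
  outer loop
   vertex 4.0 2.2 3.2
   vertex 3.5 2.2 4.3
   vertex 0.6 1.6 2.6
  endloop
 endfacet
 facet normal -0.067 0.997 -0.037
  outer loop
   vertex 2.1 4.2 0.9
   vertex 1.9 4.3 4.0
   vertex 4.9 4.4 1.2
  endloop
 endfacet
 facet normal -0.599 0.798 -0.064
  outer loop
   vertex 2.1 4.2 0.9
   vertex 0.8 3.2 0.6
   vertex 1.9 4.3 4.0
  endloop
 endfacet
 facet normal 0.041 -0.782 -0.622
  outer loop
   vertex 4.3 3.7 0.2
   vertex 0.6 1.6 2.6
   vertex 0.8 3.2 0.6
  endloop
 endfacet
 facet normal 0.229 -0.880 -0.417
  outer loop
   vertex 4.3 3.7 0.2
   vertex 4.0 2.2 3.2
   vertex 0.6 1.6 2.6
  endloop
 endfacet
 facet normal 0.852 -0.497 -0.163
  outer loop
   vertex 4.3 3.7 0.2
   vertex 4.9 4.4 1.2
   vertex 4.0 2.2 3.2
  endloop
 endfacet
 facet normal 0.003 0.818 -0.575
  outer loop
   vertex 4.3 3.7 0.2
   vertex 2.1 4.2 0.9
   vertex 4.9 4.4 1.2
  endloop
 endfacet
 facet normal -0.167 0.476 -0.864
  outer loop
   vertex 4.3 3.7 0.2
   vertex 0.8 3.2 0.6
   vertex 2.1 4.2 0.9
  endloop
 endfacet
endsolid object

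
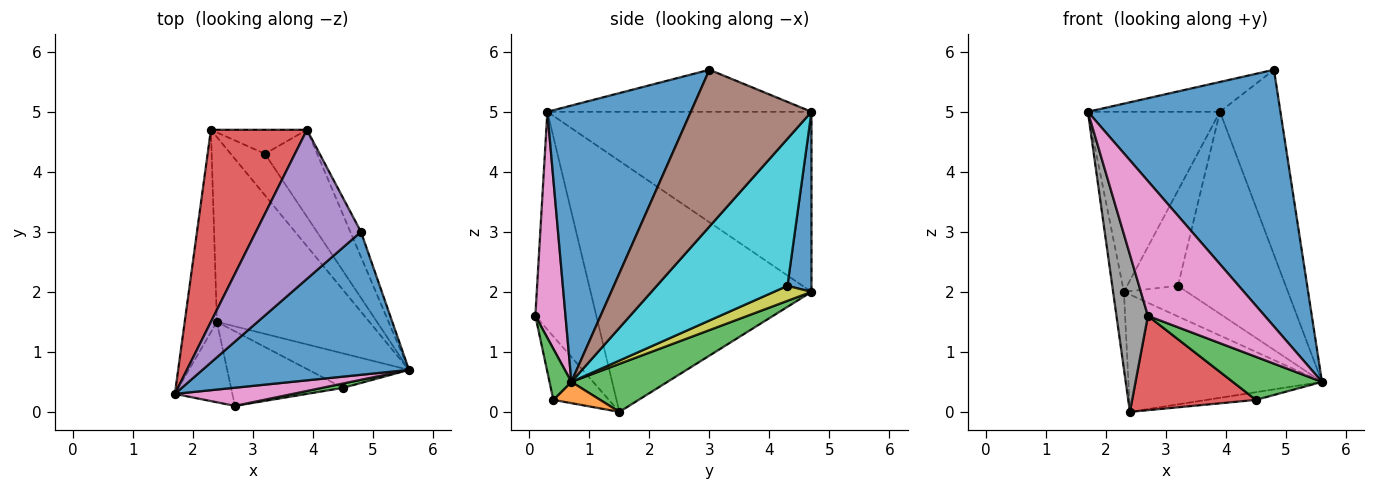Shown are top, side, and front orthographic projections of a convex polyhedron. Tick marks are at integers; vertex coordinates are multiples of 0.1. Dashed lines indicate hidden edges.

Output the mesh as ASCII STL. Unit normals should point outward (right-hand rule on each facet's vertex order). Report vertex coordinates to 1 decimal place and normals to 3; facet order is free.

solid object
 facet normal 0.546 -0.732 0.408
  outer loop
   vertex 4.8 3.0 5.7
   vertex 1.7 0.3 5.0
   vertex 5.6 0.7 0.5
  endloop
 endfacet
 facet normal -0.991 0.048 -0.127
  outer loop
   vertex 2.4 1.5 0.0
   vertex 1.7 0.3 5.0
   vertex 2.3 4.7 2.0
  endloop
 endfacet
 facet normal 0.257 0.518 -0.816
  outer loop
   vertex 2.4 1.5 0.0
   vertex 2.3 4.7 2.0
   vertex 5.6 0.7 0.5
  endloop
 endfacet
 facet normal -0.807 0.404 0.431
  outer loop
   vertex 3.9 4.7 5.0
   vertex 2.3 4.7 2.0
   vertex 1.7 0.3 5.0
  endloop
 endfacet
 facet normal -0.365 0.183 0.913
  outer loop
   vertex 3.9 4.7 5.0
   vertex 1.7 0.3 5.0
   vertex 4.8 3.0 5.7
  endloop
 endfacet
 facet normal 0.892 0.447 -0.061
  outer loop
   vertex 3.9 4.7 5.0
   vertex 4.8 3.0 5.7
   vertex 5.6 0.7 0.5
  endloop
 endfacet
 facet normal 0.248 -0.960 0.129
  outer loop
   vertex 2.7 0.1 1.6
   vertex 5.6 0.7 0.5
   vertex 1.7 0.3 5.0
  endloop
 endfacet
 facet normal -0.865 -0.446 -0.228
  outer loop
   vertex 2.7 0.1 1.6
   vertex 1.7 0.3 5.0
   vertex 2.4 1.5 0.0
  endloop
 endfacet
 facet normal 0.333 0.559 -0.759
  outer loop
   vertex 3.2 4.3 2.1
   vertex 5.6 0.7 0.5
   vertex 2.3 4.7 2.0
  endloop
 endfacet
 facet normal 0.744 0.614 -0.264
  outer loop
   vertex 3.2 4.3 2.1
   vertex 3.9 4.7 5.0
   vertex 5.6 0.7 0.5
  endloop
 endfacet
 facet normal 0.416 0.882 -0.222
  outer loop
   vertex 3.2 4.3 2.1
   vertex 2.3 4.7 2.0
   vertex 3.9 4.7 5.0
  endloop
 endfacet
 facet normal 0.203 0.213 -0.956
  outer loop
   vertex 4.5 0.4 0.2
   vertex 2.4 1.5 0.0
   vertex 5.6 0.7 0.5
  endloop
 endfacet
 facet normal 0.237 -0.967 0.098
  outer loop
   vertex 4.5 0.4 0.2
   vertex 5.6 0.7 0.5
   vertex 2.7 0.1 1.6
  endloop
 endfacet
 facet normal -0.332 -0.740 -0.585
  outer loop
   vertex 4.5 0.4 0.2
   vertex 2.7 0.1 1.6
   vertex 2.4 1.5 0.0
  endloop
 endfacet
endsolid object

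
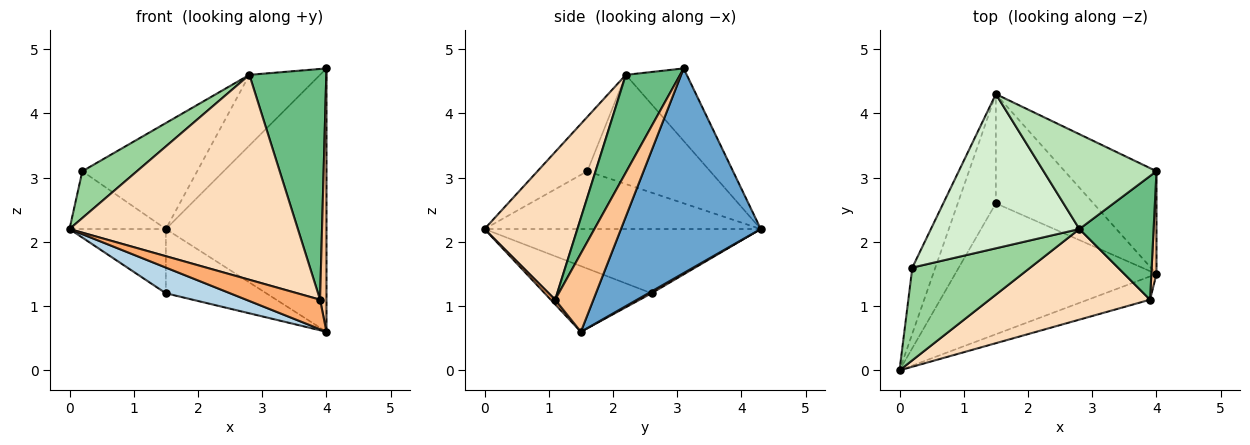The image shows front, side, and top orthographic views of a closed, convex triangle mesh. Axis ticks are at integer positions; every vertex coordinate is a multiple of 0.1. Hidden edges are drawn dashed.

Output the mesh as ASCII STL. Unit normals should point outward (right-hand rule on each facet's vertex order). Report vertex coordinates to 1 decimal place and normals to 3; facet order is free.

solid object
 facet normal 0.630 0.724 -0.282
  outer loop
   vertex 4.0 3.1 4.7
   vertex 4.0 1.5 0.6
   vertex 1.5 4.3 2.2
  endloop
 endfacet
 facet normal -0.884 0.308 -0.352
  outer loop
   vertex 0.2 1.6 3.1
   vertex 1.5 4.3 2.2
   vertex 0.0 0.0 2.2
  endloop
 endfacet
 facet normal -0.305 -0.183 -0.935
  outer loop
   vertex 1.5 2.6 1.2
   vertex 4.0 1.5 0.6
   vertex 0.0 0.0 2.2
  endloop
 endfacet
 facet normal -0.824 0.287 -0.489
  outer loop
   vertex 1.5 2.6 1.2
   vertex 0.0 0.0 2.2
   vertex 1.5 4.3 2.2
  endloop
 endfacet
 facet normal 0.016 0.507 -0.862
  outer loop
   vertex 1.5 2.6 1.2
   vertex 1.5 4.3 2.2
   vertex 4.0 1.5 0.6
  endloop
 endfacet
 facet normal 0.047 -0.785 -0.618
  outer loop
   vertex 3.9 1.1 1.1
   vertex 0.0 0.0 2.2
   vertex 4.0 1.5 0.6
  endloop
 endfacet
 facet normal 0.984 -0.165 0.065
  outer loop
   vertex 3.9 1.1 1.1
   vertex 4.0 1.5 0.6
   vertex 4.0 3.1 4.7
  endloop
 endfacet
 facet normal 0.349 -0.857 0.379
  outer loop
   vertex 2.8 2.2 4.6
   vertex 0.0 0.0 2.2
   vertex 3.9 1.1 1.1
  endloop
 endfacet
 facet normal 0.528 -0.749 0.401
  outer loop
   vertex 2.8 2.2 4.6
   vertex 3.9 1.1 1.1
   vertex 4.0 3.1 4.7
  endloop
 endfacet
 facet normal -0.380 -0.417 0.826
  outer loop
   vertex 2.8 2.2 4.6
   vertex 0.2 1.6 3.1
   vertex 0.0 0.0 2.2
  endloop
 endfacet
 facet normal -0.458 0.531 0.713
  outer loop
   vertex 2.8 2.2 4.6
   vertex 4.0 3.1 4.7
   vertex 1.5 4.3 2.2
  endloop
 endfacet
 facet normal -0.518 0.484 0.705
  outer loop
   vertex 2.8 2.2 4.6
   vertex 1.5 4.3 2.2
   vertex 0.2 1.6 3.1
  endloop
 endfacet
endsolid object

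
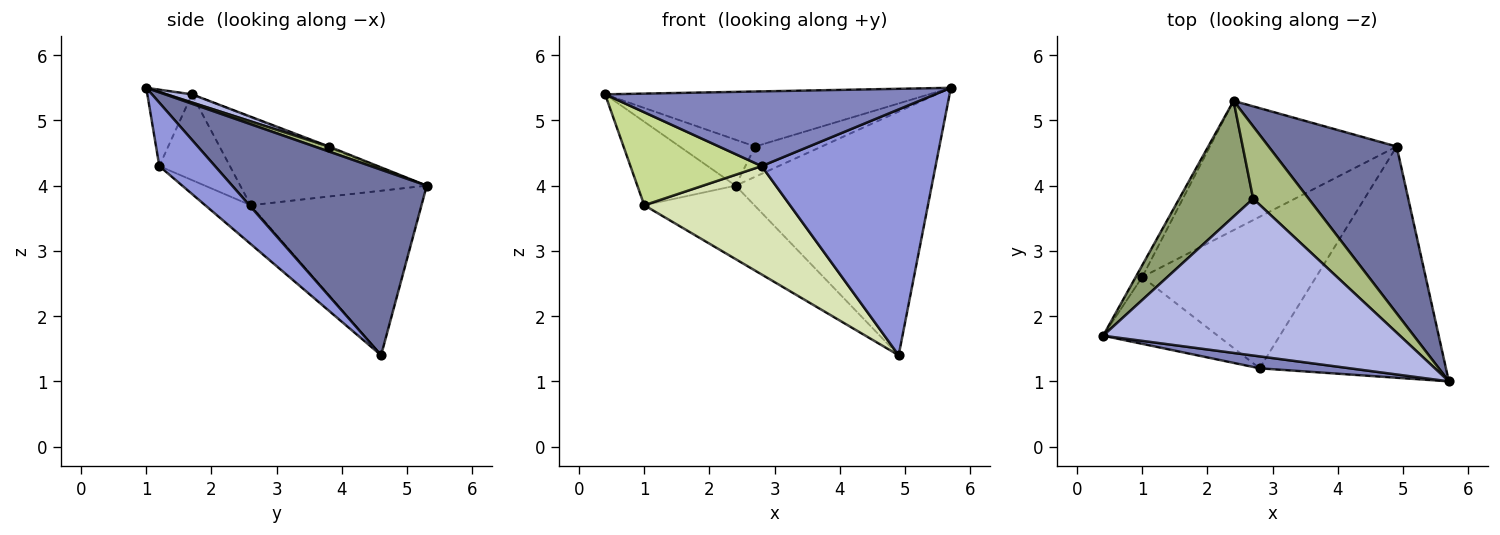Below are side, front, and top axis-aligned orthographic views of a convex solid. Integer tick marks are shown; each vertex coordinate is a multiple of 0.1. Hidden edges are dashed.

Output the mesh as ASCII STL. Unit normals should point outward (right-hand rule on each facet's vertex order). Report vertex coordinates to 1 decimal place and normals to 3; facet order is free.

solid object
 facet normal 0.633 0.639 0.437
  outer loop
   vertex 4.9 4.6 1.4
   vertex 2.4 5.3 4.0
   vertex 5.7 1.0 5.5
  endloop
 endfacet
 facet normal -0.132 -0.979 0.156
  outer loop
   vertex 2.8 1.2 4.3
   vertex 5.7 1.0 5.5
   vertex 0.4 1.7 5.4
  endloop
 endfacet
 facet normal 0.227 -0.709 -0.667
  outer loop
   vertex 2.8 1.2 4.3
   vertex 4.9 4.6 1.4
   vertex 5.7 1.0 5.5
  endloop
 endfacet
 facet normal 0.026 0.331 0.943
  outer loop
   vertex 2.7 3.8 4.6
   vertex 0.4 1.7 5.4
   vertex 5.7 1.0 5.5
  endloop
 endfacet
 facet normal -0.014 0.369 0.929
  outer loop
   vertex 2.7 3.8 4.6
   vertex 2.4 5.3 4.0
   vertex 0.4 1.7 5.4
  endloop
 endfacet
 facet normal 0.083 0.384 0.919
  outer loop
   vertex 2.7 3.8 4.6
   vertex 5.7 1.0 5.5
   vertex 2.4 5.3 4.0
  endloop
 endfacet
 facet normal -0.400 -0.744 -0.535
  outer loop
   vertex 1.0 2.6 3.7
   vertex 2.8 1.2 4.3
   vertex 0.4 1.7 5.4
  endloop
 endfacet
 facet normal -0.178 -0.572 -0.800
  outer loop
   vertex 1.0 2.6 3.7
   vertex 4.9 4.6 1.4
   vertex 2.8 1.2 4.3
  endloop
 endfacet
 facet normal -0.883 0.465 -0.065
  outer loop
   vertex 1.0 2.6 3.7
   vertex 0.4 1.7 5.4
   vertex 2.4 5.3 4.0
  endloop
 endfacet
 facet normal -0.608 0.392 -0.690
  outer loop
   vertex 1.0 2.6 3.7
   vertex 2.4 5.3 4.0
   vertex 4.9 4.6 1.4
  endloop
 endfacet
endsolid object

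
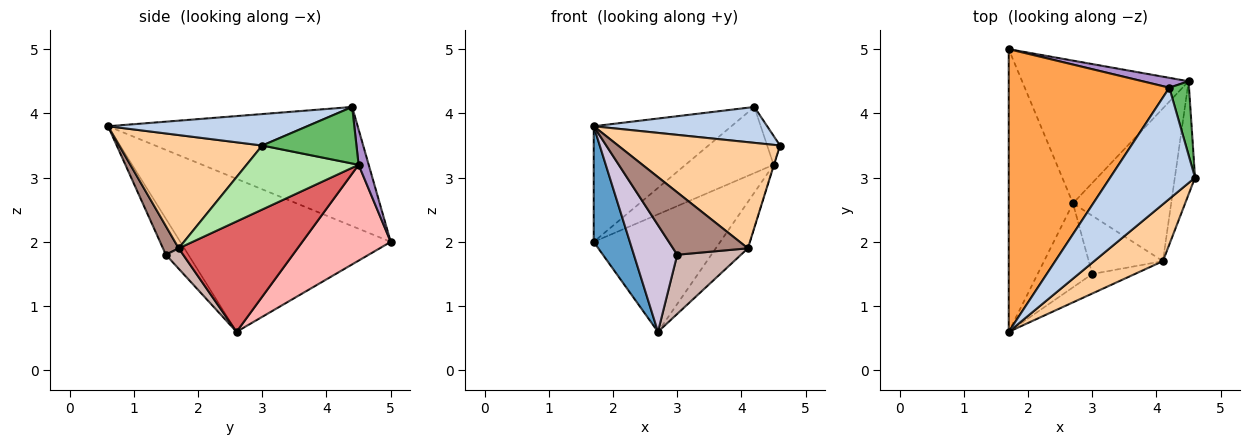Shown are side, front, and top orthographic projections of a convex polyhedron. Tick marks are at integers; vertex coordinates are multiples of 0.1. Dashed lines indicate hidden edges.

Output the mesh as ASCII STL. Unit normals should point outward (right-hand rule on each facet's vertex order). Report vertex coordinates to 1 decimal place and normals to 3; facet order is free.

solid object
 facet normal -0.911 -0.156 -0.382
  outer loop
   vertex 2.7 2.6 0.6
   vertex 1.7 0.6 3.8
   vertex 1.7 5.0 2.0
  endloop
 endfacet
 facet normal 0.333 -0.290 0.898
  outer loop
   vertex 4.2 4.4 4.1
   vertex 1.7 0.6 3.8
   vertex 4.6 3.0 3.5
  endloop
 endfacet
 facet normal -0.566 0.312 0.763
  outer loop
   vertex 4.2 4.4 4.1
   vertex 1.7 5.0 2.0
   vertex 1.7 0.6 3.8
  endloop
 endfacet
 facet normal 0.614 -0.695 0.373
  outer loop
   vertex 4.1 1.7 1.9
   vertex 4.6 3.0 3.5
   vertex 1.7 0.6 3.8
  endloop
 endfacet
 facet normal 0.937 0.128 0.326
  outer loop
   vertex 4.5 4.5 3.2
   vertex 4.2 4.4 4.1
   vertex 4.6 3.0 3.5
  endloop
 endfacet
 facet normal 0.954 0.003 -0.301
  outer loop
   vertex 4.5 4.5 3.2
   vertex 4.6 3.0 3.5
   vertex 4.1 1.7 1.9
  endloop
 endfacet
 facet normal 0.732 0.198 -0.652
  outer loop
   vertex 4.5 4.5 3.2
   vertex 4.1 1.7 1.9
   vertex 2.7 2.6 0.6
  endloop
 endfacet
 facet normal 0.406 0.581 -0.706
  outer loop
   vertex 4.5 4.5 3.2
   vertex 2.7 2.6 0.6
   vertex 1.7 5.0 2.0
  endloop
 endfacet
 facet normal 0.113 0.983 0.147
  outer loop
   vertex 4.5 4.5 3.2
   vertex 1.7 5.0 2.0
   vertex 4.2 4.4 4.1
  endloop
 endfacet
 facet normal -0.377 -0.728 -0.573
  outer loop
   vertex 3.0 1.5 1.8
   vertex 1.7 0.6 3.8
   vertex 2.7 2.6 0.6
  endloop
 endfacet
 facet normal 0.197 -0.936 -0.293
  outer loop
   vertex 3.0 1.5 1.8
   vertex 4.1 1.7 1.9
   vertex 1.7 0.6 3.8
  endloop
 endfacet
 facet normal 0.190 -0.700 -0.689
  outer loop
   vertex 3.0 1.5 1.8
   vertex 2.7 2.6 0.6
   vertex 4.1 1.7 1.9
  endloop
 endfacet
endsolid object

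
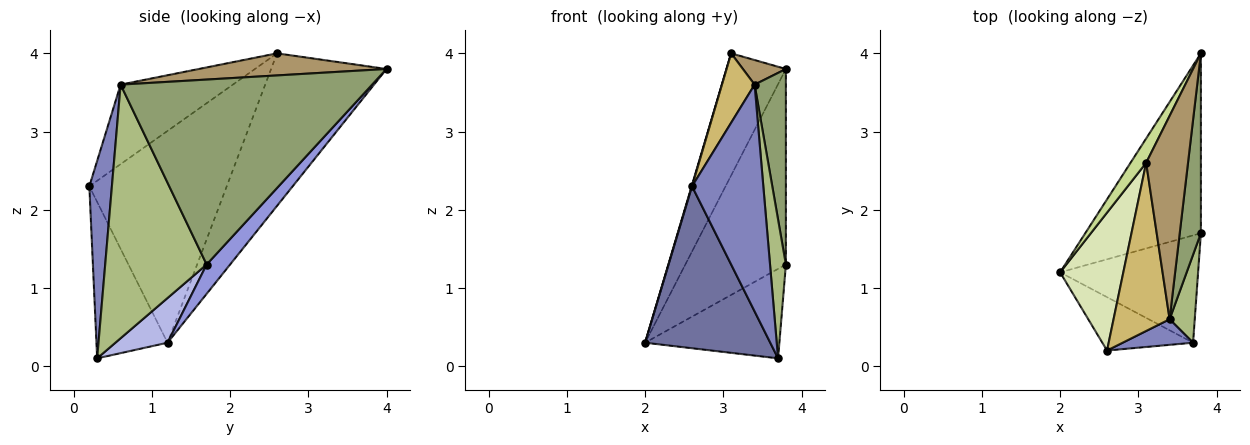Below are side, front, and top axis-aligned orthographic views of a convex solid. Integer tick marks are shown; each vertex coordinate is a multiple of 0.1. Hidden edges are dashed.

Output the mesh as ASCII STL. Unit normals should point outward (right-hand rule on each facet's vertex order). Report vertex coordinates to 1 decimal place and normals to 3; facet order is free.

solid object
 facet normal -0.475 -0.836 -0.275
  outer loop
   vertex 2.6 0.2 2.3
   vertex 2.0 1.2 0.3
   vertex 3.7 0.3 0.1
  endloop
 endfacet
 facet normal 0.300 -0.948 0.107
  outer loop
   vertex 3.4 0.6 3.6
   vertex 2.6 0.2 2.3
   vertex 3.7 0.3 0.1
  endloop
 endfacet
 facet normal 0.169 0.725 -0.667
  outer loop
   vertex 3.8 1.7 1.3
   vertex 2.0 1.2 0.3
   vertex 3.8 4.0 3.8
  endloop
 endfacet
 facet normal 0.241 0.622 -0.745
  outer loop
   vertex 3.8 1.7 1.3
   vertex 3.7 0.3 0.1
   vertex 2.0 1.2 0.3
  endloop
 endfacet
 facet normal 0.986 -0.123 0.113
  outer loop
   vertex 3.8 1.7 1.3
   vertex 3.8 4.0 3.8
   vertex 3.4 0.6 3.6
  endloop
 endfacet
 facet normal 0.983 -0.154 0.097
  outer loop
   vertex 3.8 1.7 1.3
   vertex 3.4 0.6 3.6
   vertex 3.7 0.3 0.1
  endloop
 endfacet
 facet normal -0.885 0.456 0.091
  outer loop
   vertex 3.1 2.6 4.0
   vertex 3.8 4.0 3.8
   vertex 2.0 1.2 0.3
  endloop
 endfacet
 facet normal -0.958 -0.003 0.286
  outer loop
   vertex 3.1 2.6 4.0
   vertex 2.0 1.2 0.3
   vertex 2.6 0.2 2.3
  endloop
 endfacet
 facet normal 0.464 -0.106 0.879
  outer loop
   vertex 3.1 2.6 4.0
   vertex 3.4 0.6 3.6
   vertex 3.8 4.0 3.8
  endloop
 endfacet
 facet normal -0.795 -0.231 0.561
  outer loop
   vertex 3.1 2.6 4.0
   vertex 2.6 0.2 2.3
   vertex 3.4 0.6 3.6
  endloop
 endfacet
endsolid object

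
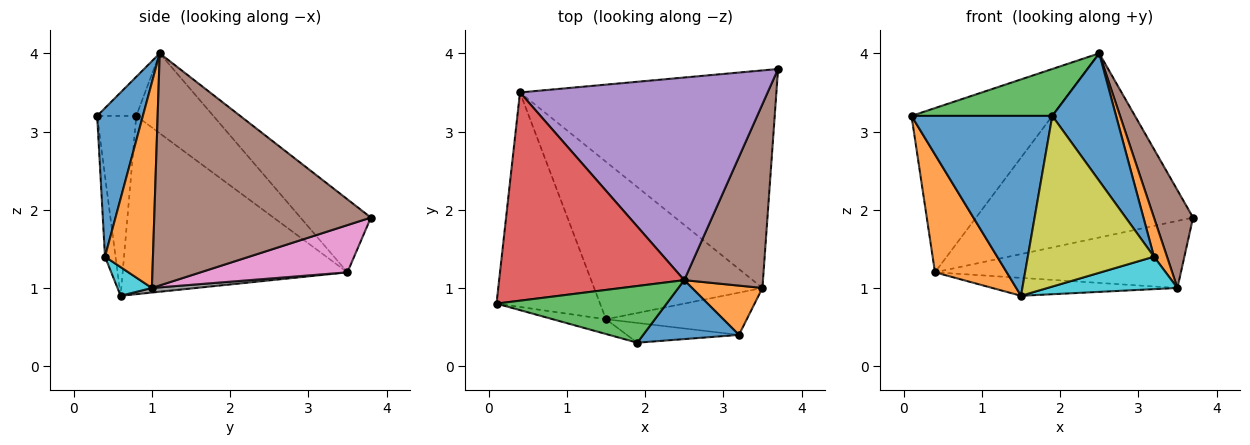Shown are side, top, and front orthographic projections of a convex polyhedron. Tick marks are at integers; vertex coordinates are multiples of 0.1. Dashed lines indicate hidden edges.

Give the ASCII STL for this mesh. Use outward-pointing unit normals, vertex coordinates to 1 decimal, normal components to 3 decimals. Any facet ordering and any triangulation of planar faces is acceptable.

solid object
 facet normal -0.267 -0.961 -0.079
  outer loop
   vertex 1.5 0.6 0.9
   vertex 1.9 0.3 3.2
   vertex 0.1 0.8 3.2
  endloop
 endfacet
 facet normal -0.834 -0.266 -0.484
  outer loop
   vertex 0.4 3.5 1.2
   vertex 1.5 0.6 0.9
   vertex 0.1 0.8 3.2
  endloop
 endfacet
 facet normal -0.174 -0.628 0.759
  outer loop
   vertex 2.5 1.1 4.0
   vertex 0.1 0.8 3.2
   vertex 1.9 0.3 3.2
  endloop
 endfacet
 facet normal -0.321 0.586 0.744
  outer loop
   vertex 2.5 1.1 4.0
   vertex 0.4 3.5 1.2
   vertex 0.1 0.8 3.2
  endloop
 endfacet
 facet normal -0.213 0.657 0.723
  outer loop
   vertex 2.5 1.1 4.0
   vertex 3.7 3.8 1.9
   vertex 0.4 3.5 1.2
  endloop
 endfacet
 facet normal 0.933 -0.168 0.317
  outer loop
   vertex 3.5 1.0 1.0
   vertex 3.7 3.8 1.9
   vertex 2.5 1.1 4.0
  endloop
 endfacet
 facet normal 0.173 0.290 -0.941
  outer loop
   vertex 3.5 1.0 1.0
   vertex 0.4 3.5 1.2
   vertex 3.7 3.8 1.9
  endloop
 endfacet
 facet normal 0.027 0.113 -0.993
  outer loop
   vertex 3.5 1.0 1.0
   vertex 1.5 0.6 0.9
   vertex 0.4 3.5 1.2
  endloop
 endfacet
 facet normal -0.083 -0.990 -0.115
  outer loop
   vertex 3.2 0.4 1.4
   vertex 1.9 0.3 3.2
   vertex 1.5 0.6 0.9
  endloop
 endfacet
 facet normal 0.159 -0.602 -0.783
  outer loop
   vertex 3.2 0.4 1.4
   vertex 1.5 0.6 0.9
   vertex 3.5 1.0 1.0
  endloop
 endfacet
 facet normal 0.545 -0.761 0.352
  outer loop
   vertex 3.2 0.4 1.4
   vertex 2.5 1.1 4.0
   vertex 1.9 0.3 3.2
  endloop
 endfacet
 facet normal 0.916 -0.249 0.314
  outer loop
   vertex 3.2 0.4 1.4
   vertex 3.5 1.0 1.0
   vertex 2.5 1.1 4.0
  endloop
 endfacet
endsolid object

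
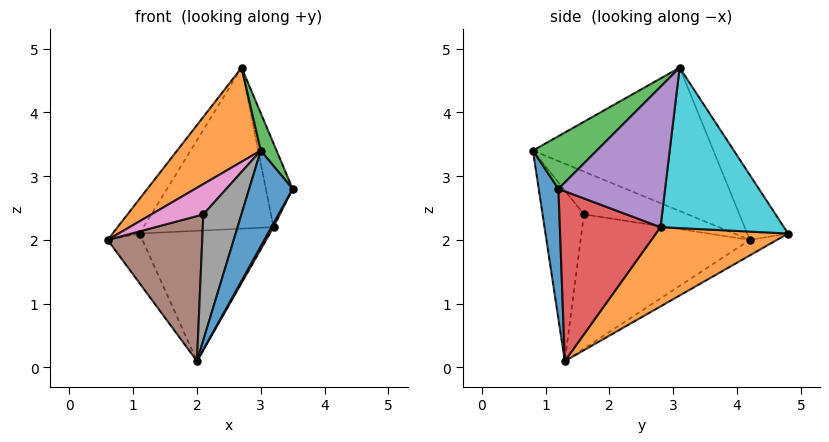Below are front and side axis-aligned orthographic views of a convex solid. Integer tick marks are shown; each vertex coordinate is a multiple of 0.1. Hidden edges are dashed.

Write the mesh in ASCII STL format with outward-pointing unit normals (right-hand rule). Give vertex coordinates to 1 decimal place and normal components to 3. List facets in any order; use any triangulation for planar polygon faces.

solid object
 facet normal 0.399 -0.881 -0.254
  outer loop
   vertex 3.0 0.8 3.4
   vertex 2.0 1.3 0.1
   vertex 3.5 1.2 2.8
  endloop
 endfacet
 facet normal -0.800 -0.371 0.471
  outer loop
   vertex 2.7 3.1 4.7
   vertex 0.6 4.2 2.0
   vertex 3.0 0.8 3.4
  endloop
 endfacet
 facet normal 0.814 -0.201 0.544
  outer loop
   vertex 2.7 3.1 4.7
   vertex 3.0 0.8 3.4
   vertex 3.5 1.2 2.8
  endloop
 endfacet
 facet normal 0.874 -0.018 -0.486
  outer loop
   vertex 3.2 2.8 2.2
   vertex 3.5 1.2 2.8
   vertex 2.0 1.3 0.1
  endloop
 endfacet
 facet normal 0.957 0.240 0.163
  outer loop
   vertex 3.2 2.8 2.2
   vertex 2.7 3.1 4.7
   vertex 3.5 1.2 2.8
  endloop
 endfacet
 facet normal -0.868 -0.485 0.101
  outer loop
   vertex 2.1 1.6 2.4
   vertex 0.6 4.2 2.0
   vertex 2.0 1.3 0.1
  endloop
 endfacet
 facet normal -0.816 -0.408 0.408
  outer loop
   vertex 2.1 1.6 2.4
   vertex 3.0 0.8 3.4
   vertex 0.6 4.2 2.0
  endloop
 endfacet
 facet normal -0.730 -0.672 0.119
  outer loop
   vertex 2.1 1.6 2.4
   vertex 2.0 1.3 0.1
   vertex 3.0 0.8 3.4
  endloop
 endfacet
 facet normal -0.629 0.414 0.658
  outer loop
   vertex 1.1 4.8 2.1
   vertex 0.6 4.2 2.0
   vertex 2.7 3.1 4.7
  endloop
 endfacet
 facet normal 0.688 0.724 0.051
  outer loop
   vertex 1.1 4.8 2.1
   vertex 2.7 3.1 4.7
   vertex 3.2 2.8 2.2
  endloop
 endfacet
 facet normal -0.318 0.408 -0.856
  outer loop
   vertex 1.1 4.8 2.1
   vertex 2.0 1.3 0.1
   vertex 0.6 4.2 2.0
  endloop
 endfacet
 facet normal 0.527 0.520 -0.672
  outer loop
   vertex 1.1 4.8 2.1
   vertex 3.2 2.8 2.2
   vertex 2.0 1.3 0.1
  endloop
 endfacet
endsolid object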